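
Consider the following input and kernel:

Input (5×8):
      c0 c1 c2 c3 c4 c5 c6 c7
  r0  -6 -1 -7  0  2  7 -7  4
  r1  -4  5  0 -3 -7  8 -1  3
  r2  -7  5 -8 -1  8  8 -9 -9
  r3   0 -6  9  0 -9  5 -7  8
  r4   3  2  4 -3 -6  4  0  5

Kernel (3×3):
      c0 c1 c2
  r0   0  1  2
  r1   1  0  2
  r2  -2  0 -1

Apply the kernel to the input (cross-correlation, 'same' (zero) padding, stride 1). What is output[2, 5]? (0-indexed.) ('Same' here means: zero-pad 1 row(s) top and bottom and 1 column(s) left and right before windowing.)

21

The receptive field on the zero-padded input at this output position is [-7 8 -1 / 8 8 -9 / -9 5 -7]. Elementwise product with the kernel and sum: 8·1 + -1·2 + 8·1 + -9·2 + -9·-2 + -7·-1.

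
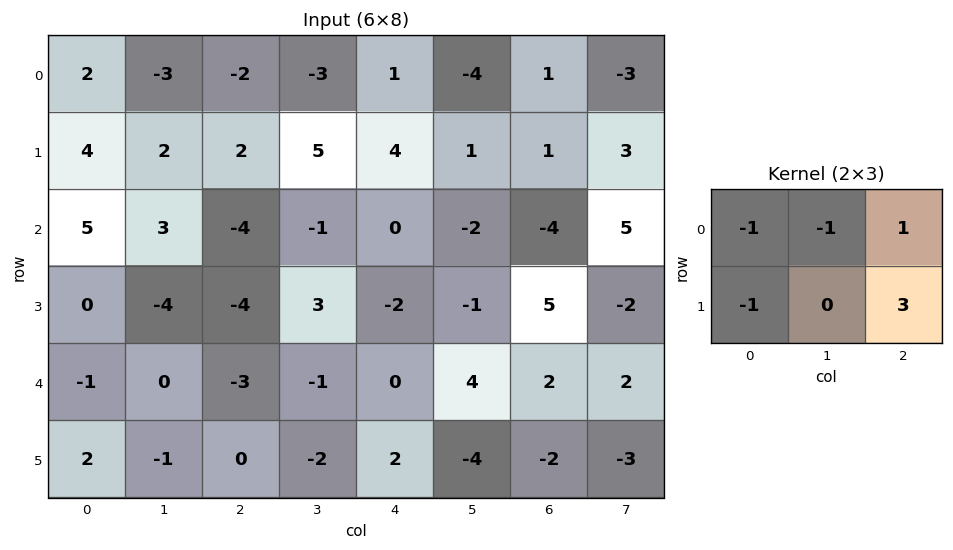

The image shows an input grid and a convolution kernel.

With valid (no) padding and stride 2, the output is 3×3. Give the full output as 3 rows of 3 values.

1 16 3
-24 3 15
-4 10 -10

Output[0,0]: The receptive field on the input at this output position is [2 -3 -2 / 4 2 2]. Elementwise product with the kernel and sum: 2·-1 + -3·-1 + -2·1 + 4·-1 + 2·3.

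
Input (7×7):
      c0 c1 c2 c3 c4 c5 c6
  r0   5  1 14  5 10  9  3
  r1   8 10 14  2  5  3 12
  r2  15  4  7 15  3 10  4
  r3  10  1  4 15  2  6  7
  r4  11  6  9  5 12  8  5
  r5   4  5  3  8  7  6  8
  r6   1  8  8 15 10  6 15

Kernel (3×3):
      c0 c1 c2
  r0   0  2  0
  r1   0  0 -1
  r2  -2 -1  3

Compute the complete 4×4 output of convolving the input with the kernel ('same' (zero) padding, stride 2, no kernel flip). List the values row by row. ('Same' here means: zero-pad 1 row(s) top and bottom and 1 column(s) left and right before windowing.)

Output[0,0]: The receptive field on the zero-padded input at this output position is [0 0 0 / 0 5 1 / 0 8 10]. Elementwise product with the kernel and sum: 0·2 + 1·-1 + 0·-2 + 8·-1 + 10·3.
Output[0,1]: The receptive field on the zero-padded input at this output position is [0 0 0 / 1 14 5 / 10 14 2]. Elementwise product with the kernel and sum: 0·2 + 5·-1 + 10·-2 + 14·-1 + 2·3.

21 -33 -9 -18
5 52 -14 5
25 14 -9 -6
0 -9 8 16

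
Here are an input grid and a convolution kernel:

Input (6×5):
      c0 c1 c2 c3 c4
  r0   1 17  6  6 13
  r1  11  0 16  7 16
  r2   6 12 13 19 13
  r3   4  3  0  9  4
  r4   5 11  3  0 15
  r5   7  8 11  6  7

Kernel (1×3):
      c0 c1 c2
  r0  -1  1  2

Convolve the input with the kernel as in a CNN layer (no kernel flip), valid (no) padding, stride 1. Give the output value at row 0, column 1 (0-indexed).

1

The receptive field on the input at this output position is [17 6 6]. Elementwise product with the kernel and sum: 17·-1 + 6·1 + 6·2.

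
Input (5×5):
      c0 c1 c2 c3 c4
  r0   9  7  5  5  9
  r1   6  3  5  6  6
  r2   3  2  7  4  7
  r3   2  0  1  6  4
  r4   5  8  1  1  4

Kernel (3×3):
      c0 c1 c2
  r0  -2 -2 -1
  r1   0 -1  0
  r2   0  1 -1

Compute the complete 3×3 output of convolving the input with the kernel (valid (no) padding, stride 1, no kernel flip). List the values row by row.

-45 -31 -38
-26 -34 -30
-10 -23 -38

Output[0,0]: The receptive field on the input at this output position is [9 7 5 / 6 3 5 / 3 2 7]. Elementwise product with the kernel and sum: 9·-2 + 7·-2 + 5·-1 + 3·-1 + 2·1 + 7·-1.
Output[0,1]: The receptive field on the input at this output position is [7 5 5 / 3 5 6 / 2 7 4]. Elementwise product with the kernel and sum: 7·-2 + 5·-2 + 5·-1 + 5·-1 + 7·1 + 4·-1.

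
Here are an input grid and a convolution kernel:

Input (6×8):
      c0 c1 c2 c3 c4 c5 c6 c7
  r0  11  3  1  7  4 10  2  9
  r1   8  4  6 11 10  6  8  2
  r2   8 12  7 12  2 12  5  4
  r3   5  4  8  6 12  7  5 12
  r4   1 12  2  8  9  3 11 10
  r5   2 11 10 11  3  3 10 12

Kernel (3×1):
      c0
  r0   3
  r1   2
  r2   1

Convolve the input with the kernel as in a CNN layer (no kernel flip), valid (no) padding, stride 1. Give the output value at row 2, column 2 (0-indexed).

39

The receptive field on the input at this output position is [7 / 8 / 2]. Elementwise product with the kernel and sum: 7·3 + 8·2 + 2·1.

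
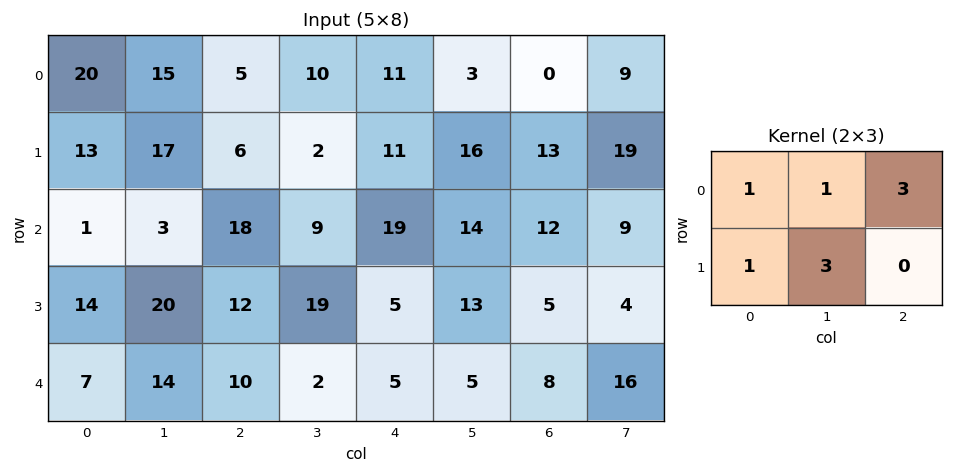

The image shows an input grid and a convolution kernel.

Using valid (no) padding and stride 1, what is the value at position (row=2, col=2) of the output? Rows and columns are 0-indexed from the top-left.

153

The receptive field on the input at this output position is [18 9 19 / 12 19 5]. Elementwise product with the kernel and sum: 18·1 + 9·1 + 19·3 + 12·1 + 19·3.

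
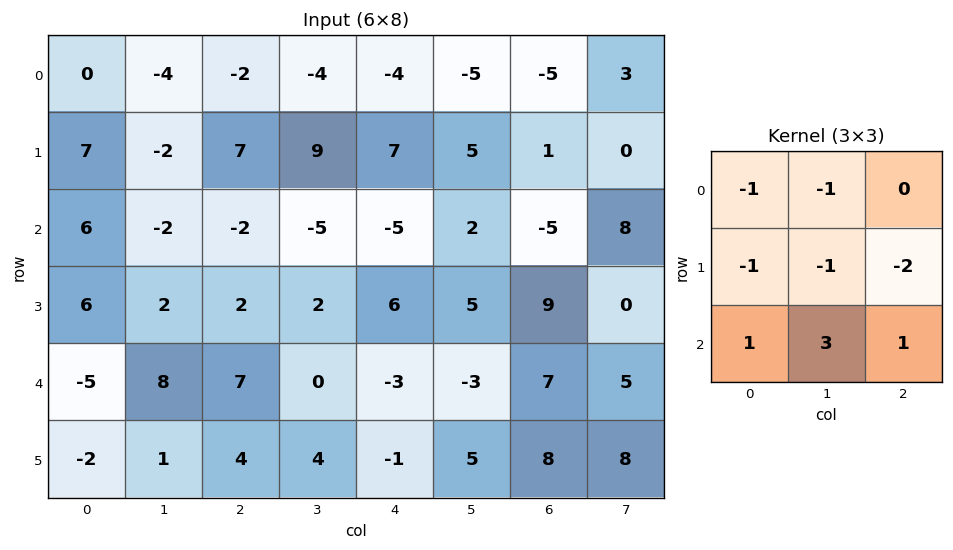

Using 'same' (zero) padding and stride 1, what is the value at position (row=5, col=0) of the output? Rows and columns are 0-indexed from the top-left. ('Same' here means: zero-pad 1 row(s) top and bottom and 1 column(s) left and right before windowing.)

5

The receptive field on the zero-padded input at this output position is [0 -5 8 / 0 -2 1 / 0 0 0]. Elementwise product with the kernel and sum: 0·-1 + -5·-1 + 0·-1 + -2·-1 + 1·-2 + 0·1 + 0·3 + 0·1.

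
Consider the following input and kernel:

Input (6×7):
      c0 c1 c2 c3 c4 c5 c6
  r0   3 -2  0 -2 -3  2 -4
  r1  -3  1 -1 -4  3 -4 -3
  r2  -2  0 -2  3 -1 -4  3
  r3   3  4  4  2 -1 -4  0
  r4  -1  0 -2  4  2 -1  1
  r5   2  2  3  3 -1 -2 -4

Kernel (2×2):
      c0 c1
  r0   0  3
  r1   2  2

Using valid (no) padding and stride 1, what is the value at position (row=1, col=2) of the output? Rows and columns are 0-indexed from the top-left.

-10

The receptive field on the input at this output position is [-1 -4 / -2 3]. Elementwise product with the kernel and sum: -4·3 + -2·2 + 3·2.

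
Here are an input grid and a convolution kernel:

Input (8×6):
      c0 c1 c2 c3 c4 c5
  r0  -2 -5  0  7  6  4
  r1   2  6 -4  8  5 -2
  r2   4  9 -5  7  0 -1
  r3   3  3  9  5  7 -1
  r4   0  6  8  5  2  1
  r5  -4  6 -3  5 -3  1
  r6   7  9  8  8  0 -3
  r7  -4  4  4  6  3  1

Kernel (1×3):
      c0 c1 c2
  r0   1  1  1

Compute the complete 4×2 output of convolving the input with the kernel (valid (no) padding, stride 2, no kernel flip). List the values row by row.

-7 13
8 2
14 15
24 16

Output[0,0]: The receptive field on the input at this output position is [-2 -5 0]. Elementwise product with the kernel and sum: -2·1 + -5·1 + 0·1.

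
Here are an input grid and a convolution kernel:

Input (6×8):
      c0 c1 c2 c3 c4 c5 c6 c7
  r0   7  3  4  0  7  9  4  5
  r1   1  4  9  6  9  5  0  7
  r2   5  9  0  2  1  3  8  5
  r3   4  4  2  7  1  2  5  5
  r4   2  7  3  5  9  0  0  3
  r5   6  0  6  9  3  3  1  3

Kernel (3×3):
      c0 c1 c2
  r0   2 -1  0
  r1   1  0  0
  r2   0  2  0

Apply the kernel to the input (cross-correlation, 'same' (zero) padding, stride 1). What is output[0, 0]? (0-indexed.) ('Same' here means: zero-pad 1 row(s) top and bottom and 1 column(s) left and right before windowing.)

The receptive field on the zero-padded input at this output position is [0 0 0 / 0 7 3 / 0 1 4]. Elementwise product with the kernel and sum: 0·2 + 0·-1 + 0·1 + 1·2.

2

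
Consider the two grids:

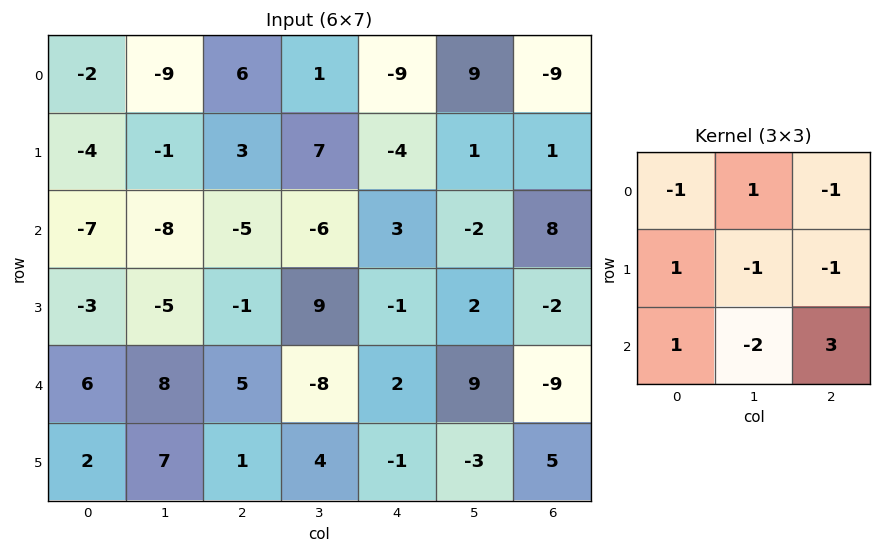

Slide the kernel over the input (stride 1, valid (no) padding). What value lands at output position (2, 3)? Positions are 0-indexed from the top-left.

34

The receptive field on the input at this output position is [-6 3 -2 / 9 -1 2 / -8 2 9]. Elementwise product with the kernel and sum: -6·-1 + 3·1 + -2·-1 + 9·1 + -1·-1 + 2·-1 + -8·1 + 2·-2 + 9·3.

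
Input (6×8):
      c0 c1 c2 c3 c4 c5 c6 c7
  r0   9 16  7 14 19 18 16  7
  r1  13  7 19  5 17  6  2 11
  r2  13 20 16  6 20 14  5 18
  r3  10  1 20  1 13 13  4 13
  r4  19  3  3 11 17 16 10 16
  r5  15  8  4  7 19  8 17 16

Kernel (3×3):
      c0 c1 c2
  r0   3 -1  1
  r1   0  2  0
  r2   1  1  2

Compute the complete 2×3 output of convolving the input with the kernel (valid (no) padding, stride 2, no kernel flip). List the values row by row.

Output[0,0]: The receptive field on the input at this output position is [9 16 7 / 13 7 19 / 13 20 16]. Elementwise product with the kernel and sum: 9·3 + 16·-1 + 7·1 + 7·2 + 13·1 + 20·1 + 16·2.
Output[0,1]: The receptive field on the input at this output position is [7 14 19 / 19 5 17 / 16 6 20]. Elementwise product with the kernel and sum: 7·3 + 14·-1 + 19·1 + 5·2 + 16·1 + 6·1 + 20·2.

97 98 111
65 112 130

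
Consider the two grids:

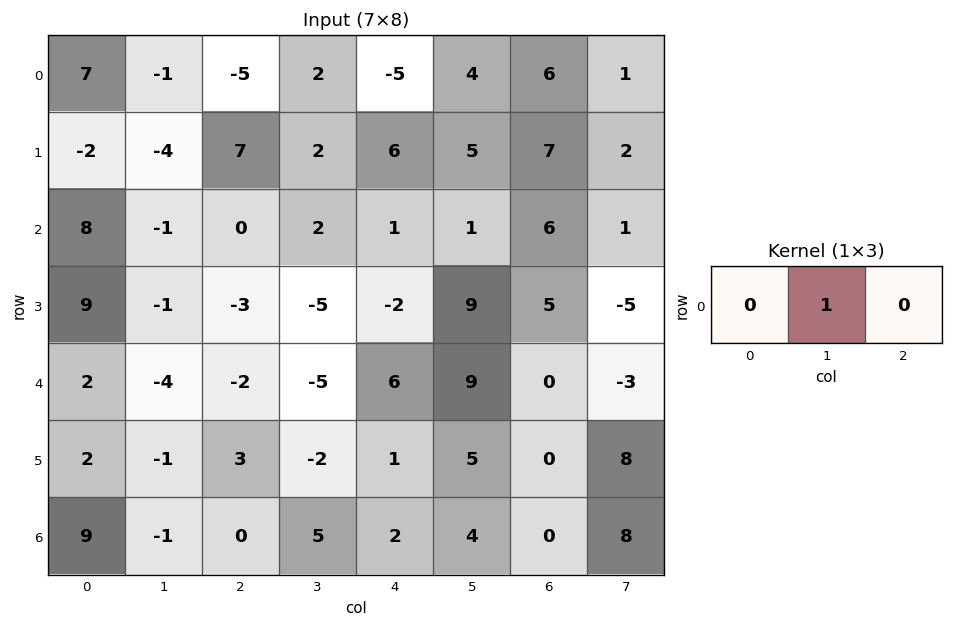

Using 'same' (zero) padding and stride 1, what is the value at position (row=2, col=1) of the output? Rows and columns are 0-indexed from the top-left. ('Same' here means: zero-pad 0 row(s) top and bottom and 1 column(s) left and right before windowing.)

-1

The receptive field on the zero-padded input at this output position is [8 -1 0]. Elementwise product with the kernel and sum: -1·1.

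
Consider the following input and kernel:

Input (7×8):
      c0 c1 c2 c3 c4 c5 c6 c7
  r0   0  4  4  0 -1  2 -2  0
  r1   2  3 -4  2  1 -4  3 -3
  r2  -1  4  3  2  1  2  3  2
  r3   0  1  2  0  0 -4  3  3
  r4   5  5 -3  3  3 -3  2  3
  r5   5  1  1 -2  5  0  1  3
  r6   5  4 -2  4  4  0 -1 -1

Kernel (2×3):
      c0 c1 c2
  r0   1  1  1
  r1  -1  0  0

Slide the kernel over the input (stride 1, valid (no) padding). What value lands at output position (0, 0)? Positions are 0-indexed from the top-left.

The receptive field on the input at this output position is [0 4 4 / 2 3 -4]. Elementwise product with the kernel and sum: 0·1 + 4·1 + 4·1 + 2·-1.

6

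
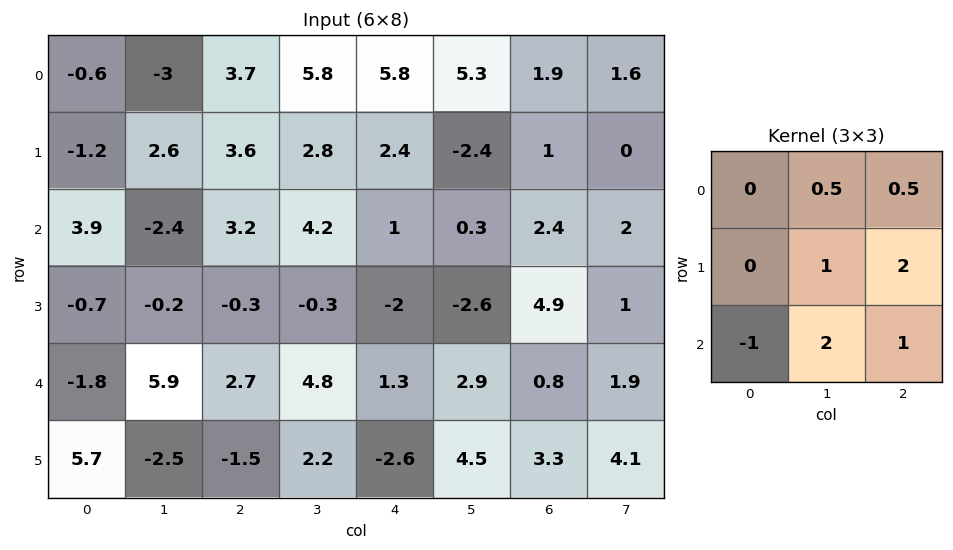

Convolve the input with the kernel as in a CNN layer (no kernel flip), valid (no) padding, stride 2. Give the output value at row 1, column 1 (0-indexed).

The receptive field on the input at this output position is [3.2 4.2 1 / -0.3 -0.3 -2 / 2.7 4.8 1.3]. Elementwise product with the kernel and sum: 4.2·0.5 + 1·0.5 + -0.3·1 + -2·2 + 2.7·-1 + 4.8·2 + 1.3·1.

6.5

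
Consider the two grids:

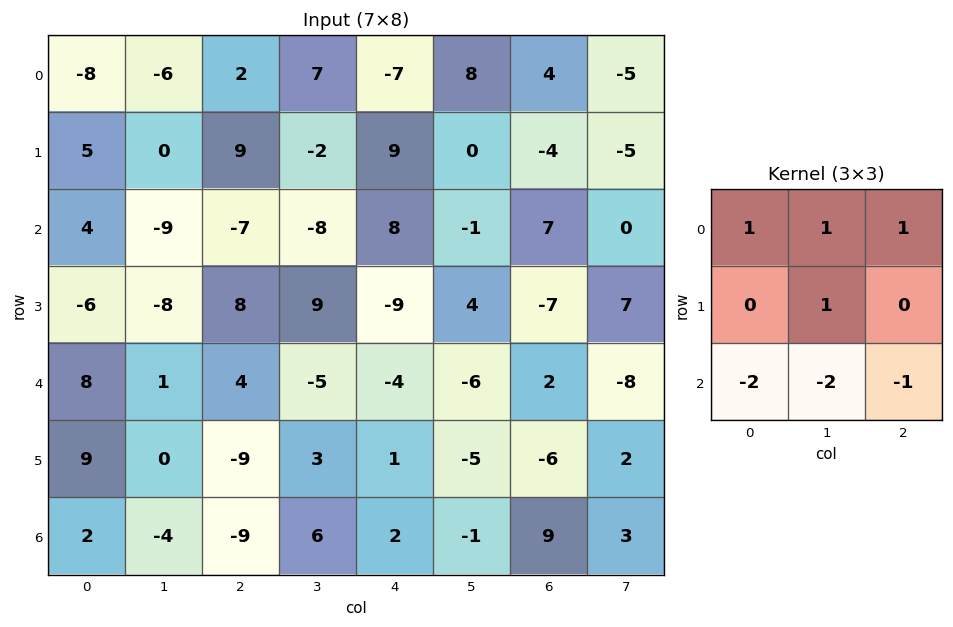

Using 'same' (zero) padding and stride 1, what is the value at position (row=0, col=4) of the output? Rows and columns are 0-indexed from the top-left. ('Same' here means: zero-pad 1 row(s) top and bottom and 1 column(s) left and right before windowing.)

-21

The receptive field on the zero-padded input at this output position is [0 0 0 / 7 -7 8 / -2 9 0]. Elementwise product with the kernel and sum: 0·1 + 0·1 + 0·1 + -7·1 + -2·-2 + 9·-2 + 0·-1.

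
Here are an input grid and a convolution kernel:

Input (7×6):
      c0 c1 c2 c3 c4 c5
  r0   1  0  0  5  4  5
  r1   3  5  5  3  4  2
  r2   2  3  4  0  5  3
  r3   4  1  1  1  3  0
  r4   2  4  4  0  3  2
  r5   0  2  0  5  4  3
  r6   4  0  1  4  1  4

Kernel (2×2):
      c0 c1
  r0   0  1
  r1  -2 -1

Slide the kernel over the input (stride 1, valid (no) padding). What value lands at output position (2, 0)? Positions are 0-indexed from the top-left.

-6

The receptive field on the input at this output position is [2 3 / 4 1]. Elementwise product with the kernel and sum: 3·1 + 4·-2 + 1·-1.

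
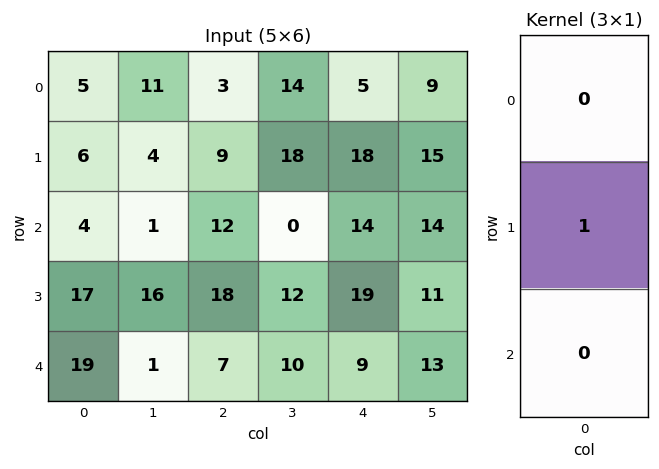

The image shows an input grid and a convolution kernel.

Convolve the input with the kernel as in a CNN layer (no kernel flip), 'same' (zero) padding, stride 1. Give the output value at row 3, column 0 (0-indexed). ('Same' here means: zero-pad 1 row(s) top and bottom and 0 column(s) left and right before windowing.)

The receptive field on the zero-padded input at this output position is [4 / 17 / 19]. Elementwise product with the kernel and sum: 17·1.

17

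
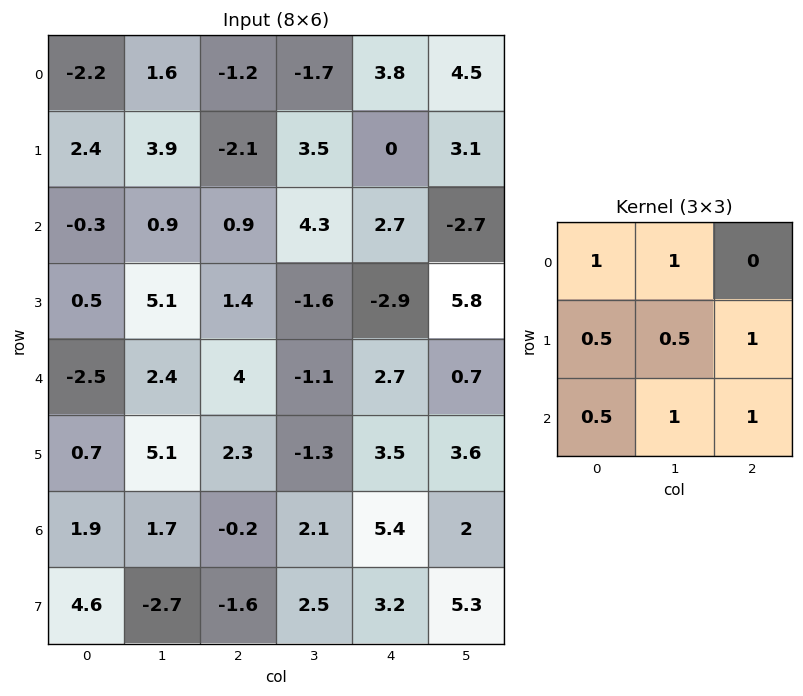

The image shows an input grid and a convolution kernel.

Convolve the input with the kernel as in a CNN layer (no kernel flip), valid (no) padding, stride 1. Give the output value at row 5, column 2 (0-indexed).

12.25

The receptive field on the input at this output position is [2.3 -1.3 3.5 / -0.2 2.1 5.4 / -1.6 2.5 3.2]. Elementwise product with the kernel and sum: 2.3·1 + -1.3·1 + -0.2·0.5 + 2.1·0.5 + 5.4·1 + -1.6·0.5 + 2.5·1 + 3.2·1.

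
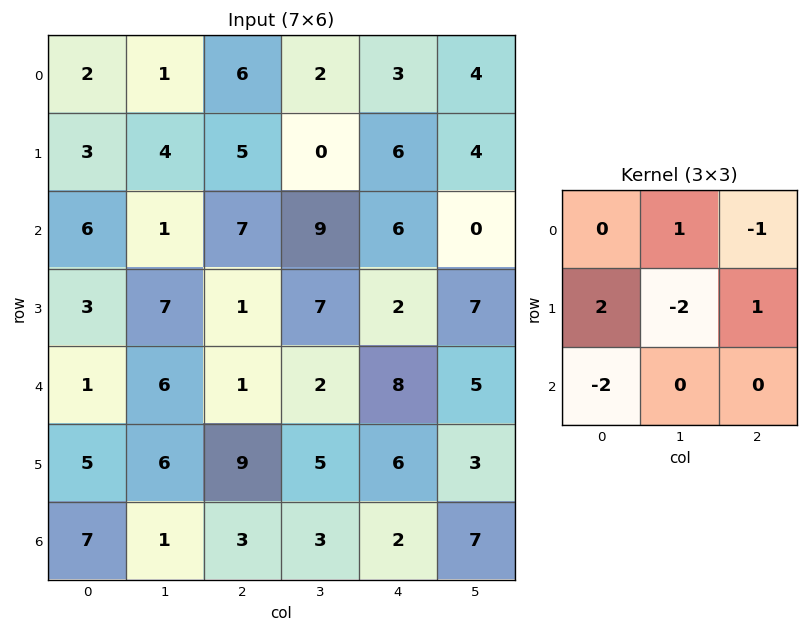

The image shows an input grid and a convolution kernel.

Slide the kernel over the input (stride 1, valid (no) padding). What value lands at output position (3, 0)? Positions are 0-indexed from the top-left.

-13

The receptive field on the input at this output position is [3 7 1 / 1 6 1 / 5 6 9]. Elementwise product with the kernel and sum: 7·1 + 1·-1 + 1·2 + 6·-2 + 1·1 + 5·-2.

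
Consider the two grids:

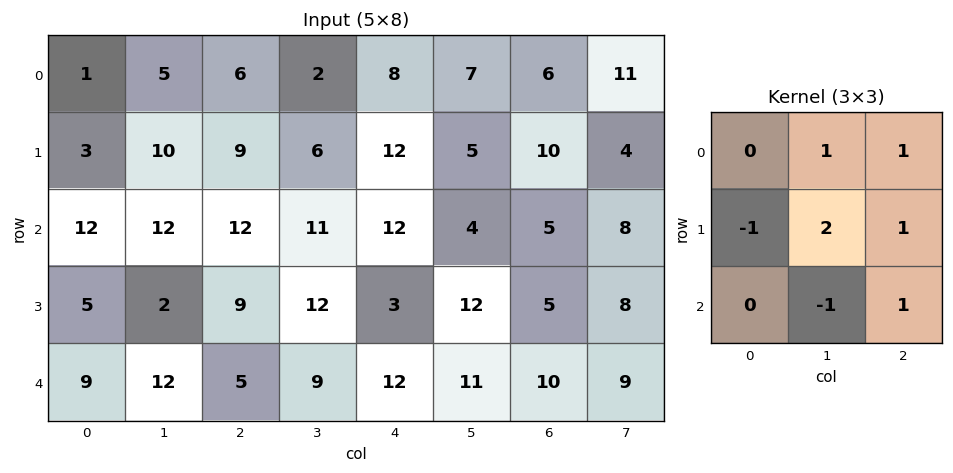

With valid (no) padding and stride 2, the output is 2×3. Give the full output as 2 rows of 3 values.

Output[0,0]: The receptive field on the input at this output position is [1 5 6 / 3 10 9 / 12 12 12]. Elementwise product with the kernel and sum: 5·1 + 6·1 + 3·-1 + 10·2 + 9·1 + 12·-1 + 12·1.
Output[0,1]: The receptive field on the input at this output position is [6 2 8 / 9 6 12 / 12 11 12]. Elementwise product with the kernel and sum: 2·1 + 8·1 + 9·-1 + 6·2 + 12·1 + 11·-1 + 12·1.

37 26 22
25 44 34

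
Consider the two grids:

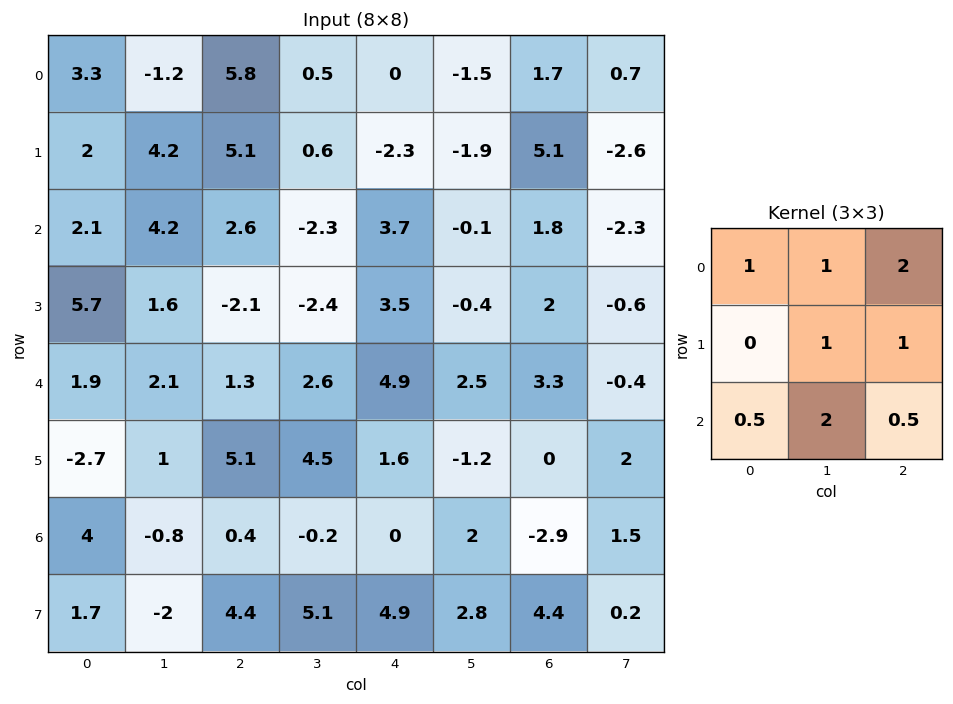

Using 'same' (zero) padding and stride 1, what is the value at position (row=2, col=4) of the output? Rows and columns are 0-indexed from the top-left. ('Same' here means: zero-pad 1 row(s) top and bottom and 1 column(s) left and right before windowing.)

The receptive field on the zero-padded input at this output position is [0.6 -2.3 -1.9 / -2.3 3.7 -0.1 / -2.4 3.5 -0.4]. Elementwise product with the kernel and sum: 0.6·1 + -2.3·1 + -1.9·2 + 3.7·1 + -0.1·1 + -2.4·0.5 + 3.5·2 + -0.4·0.5.

3.7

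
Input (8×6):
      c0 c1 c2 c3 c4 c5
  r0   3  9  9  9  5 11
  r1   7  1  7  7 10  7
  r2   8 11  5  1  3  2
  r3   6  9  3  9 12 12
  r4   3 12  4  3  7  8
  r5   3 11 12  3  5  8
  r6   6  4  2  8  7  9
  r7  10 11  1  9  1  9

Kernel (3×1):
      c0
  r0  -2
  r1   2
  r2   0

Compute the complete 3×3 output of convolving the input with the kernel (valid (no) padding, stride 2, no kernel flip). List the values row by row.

Output[0,0]: The receptive field on the input at this output position is [3 / 7 / 8]. Elementwise product with the kernel and sum: 3·-2 + 7·2.

8 -4 10
-4 -4 18
0 16 -4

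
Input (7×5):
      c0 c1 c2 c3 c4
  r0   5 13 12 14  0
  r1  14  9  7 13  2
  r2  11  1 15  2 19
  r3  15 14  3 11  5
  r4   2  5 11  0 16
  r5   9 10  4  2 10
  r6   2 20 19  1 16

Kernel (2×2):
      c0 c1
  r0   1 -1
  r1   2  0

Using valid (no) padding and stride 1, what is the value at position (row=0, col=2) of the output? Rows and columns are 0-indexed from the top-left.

12

The receptive field on the input at this output position is [12 14 / 7 13]. Elementwise product with the kernel and sum: 12·1 + 14·-1 + 7·2.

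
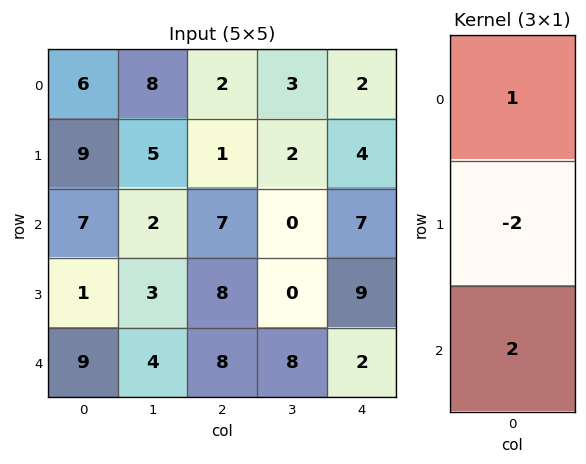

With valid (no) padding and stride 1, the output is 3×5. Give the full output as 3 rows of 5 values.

2 2 14 -1 8
-3 7 3 2 8
23 4 7 16 -7

Output[0,0]: The receptive field on the input at this output position is [6 / 9 / 7]. Elementwise product with the kernel and sum: 6·1 + 9·-2 + 7·2.
Output[0,1]: The receptive field on the input at this output position is [8 / 5 / 2]. Elementwise product with the kernel and sum: 8·1 + 5·-2 + 2·2.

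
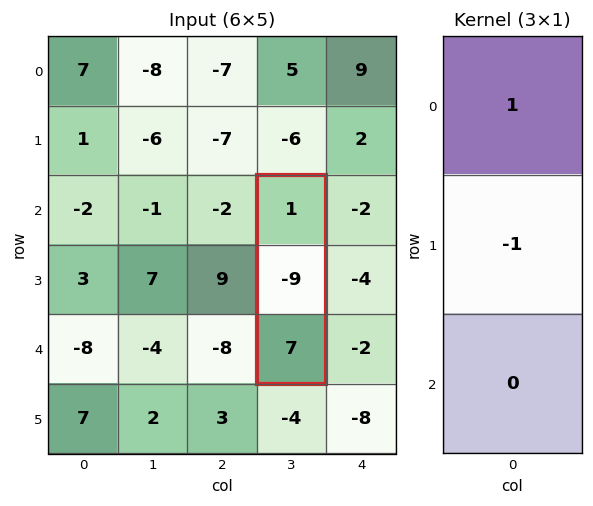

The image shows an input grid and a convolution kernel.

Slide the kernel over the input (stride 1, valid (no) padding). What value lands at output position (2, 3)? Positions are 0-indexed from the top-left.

The receptive field on the input at this output position is [1 / -9 / 7]. Elementwise product with the kernel and sum: 1·1 + -9·-1.

10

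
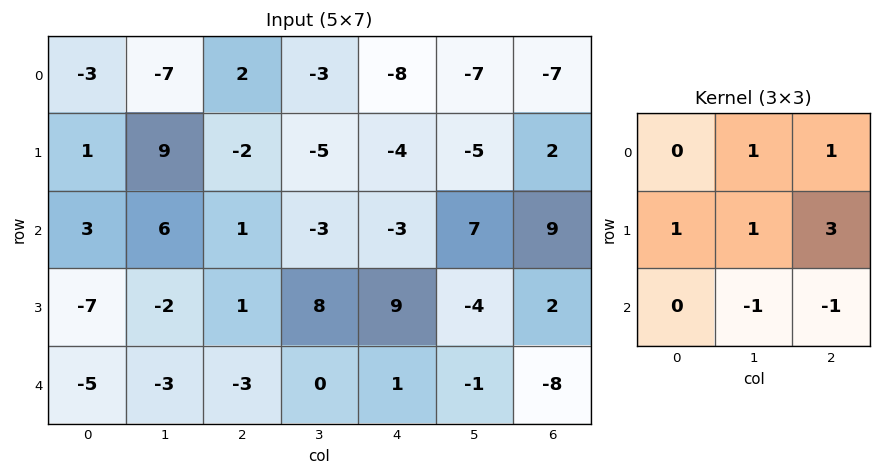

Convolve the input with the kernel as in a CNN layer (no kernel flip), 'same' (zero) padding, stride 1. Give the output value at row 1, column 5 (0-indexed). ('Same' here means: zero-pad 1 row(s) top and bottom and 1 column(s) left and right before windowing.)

The receptive field on the zero-padded input at this output position is [-8 -7 -7 / -4 -5 2 / -3 7 9]. Elementwise product with the kernel and sum: -7·1 + -7·1 + -4·1 + -5·1 + 2·3 + 7·-1 + 9·-1.

-33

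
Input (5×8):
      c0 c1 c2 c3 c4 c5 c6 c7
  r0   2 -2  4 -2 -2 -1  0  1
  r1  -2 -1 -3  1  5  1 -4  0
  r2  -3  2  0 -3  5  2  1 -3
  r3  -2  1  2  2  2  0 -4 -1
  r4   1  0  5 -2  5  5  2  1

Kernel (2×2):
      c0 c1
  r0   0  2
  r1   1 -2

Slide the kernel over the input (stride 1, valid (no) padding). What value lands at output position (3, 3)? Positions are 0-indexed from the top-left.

The receptive field on the input at this output position is [2 2 / -2 5]. Elementwise product with the kernel and sum: 2·2 + -2·1 + 5·-2.

-8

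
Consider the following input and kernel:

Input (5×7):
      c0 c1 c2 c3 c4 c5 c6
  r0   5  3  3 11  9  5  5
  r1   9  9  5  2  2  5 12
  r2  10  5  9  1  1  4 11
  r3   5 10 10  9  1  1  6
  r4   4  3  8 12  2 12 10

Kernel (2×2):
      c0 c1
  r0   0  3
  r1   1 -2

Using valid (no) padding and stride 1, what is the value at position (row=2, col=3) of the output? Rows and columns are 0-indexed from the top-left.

The receptive field on the input at this output position is [1 1 / 9 1]. Elementwise product with the kernel and sum: 1·3 + 9·1 + 1·-2.

10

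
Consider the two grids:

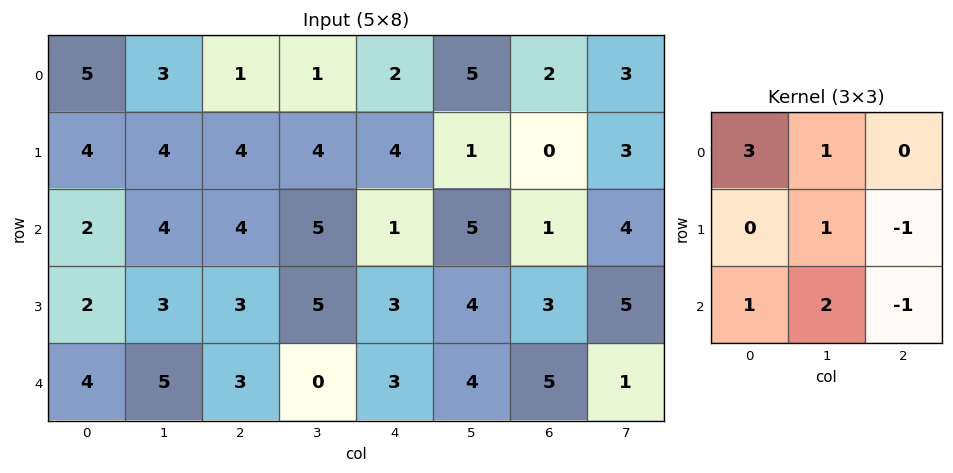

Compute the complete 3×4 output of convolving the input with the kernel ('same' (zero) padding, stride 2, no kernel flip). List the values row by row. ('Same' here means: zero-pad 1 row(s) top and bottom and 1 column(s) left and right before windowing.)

6 8 8 -3
3 19 19 5
1 15 17 19

Output[0,0]: The receptive field on the zero-padded input at this output position is [0 0 0 / 0 5 3 / 0 4 4]. Elementwise product with the kernel and sum: 0·3 + 0·1 + 5·1 + 3·-1 + 0·1 + 4·2 + 4·-1.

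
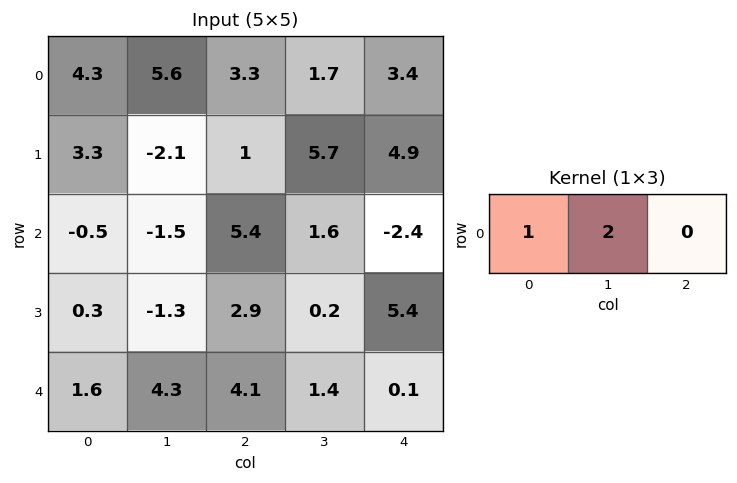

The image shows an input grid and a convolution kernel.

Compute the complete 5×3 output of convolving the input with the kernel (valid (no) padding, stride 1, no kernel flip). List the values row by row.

15.5 12.2 6.7
-0.9 -0.1 12.4
-3.5 9.3 8.6
-2.3 4.5 3.3
10.2 12.5 6.9

Output[0,0]: The receptive field on the input at this output position is [4.3 5.6 3.3]. Elementwise product with the kernel and sum: 4.3·1 + 5.6·2.
Output[0,1]: The receptive field on the input at this output position is [5.6 3.3 1.7]. Elementwise product with the kernel and sum: 5.6·1 + 3.3·2.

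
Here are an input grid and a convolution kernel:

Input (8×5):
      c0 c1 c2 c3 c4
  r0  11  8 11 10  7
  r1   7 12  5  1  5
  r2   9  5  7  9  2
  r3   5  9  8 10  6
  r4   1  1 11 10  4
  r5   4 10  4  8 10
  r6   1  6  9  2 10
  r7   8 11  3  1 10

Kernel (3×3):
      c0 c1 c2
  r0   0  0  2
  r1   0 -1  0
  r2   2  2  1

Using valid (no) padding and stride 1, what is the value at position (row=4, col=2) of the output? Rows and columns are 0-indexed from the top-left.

The receptive field on the input at this output position is [11 10 4 / 4 8 10 / 9 2 10]. Elementwise product with the kernel and sum: 4·2 + 8·-1 + 9·2 + 2·2 + 10·1.

32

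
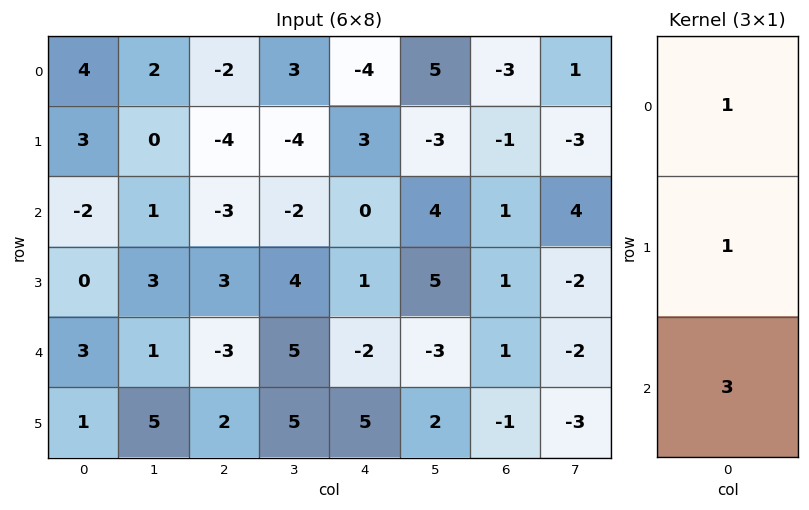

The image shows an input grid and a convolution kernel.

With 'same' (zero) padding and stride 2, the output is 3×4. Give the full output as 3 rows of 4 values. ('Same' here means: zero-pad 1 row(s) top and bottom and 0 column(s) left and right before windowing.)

13 -14 5 -6
1 2 6 3
6 6 14 -1

Output[0,0]: The receptive field on the zero-padded input at this output position is [0 / 4 / 3]. Elementwise product with the kernel and sum: 0·1 + 4·1 + 3·3.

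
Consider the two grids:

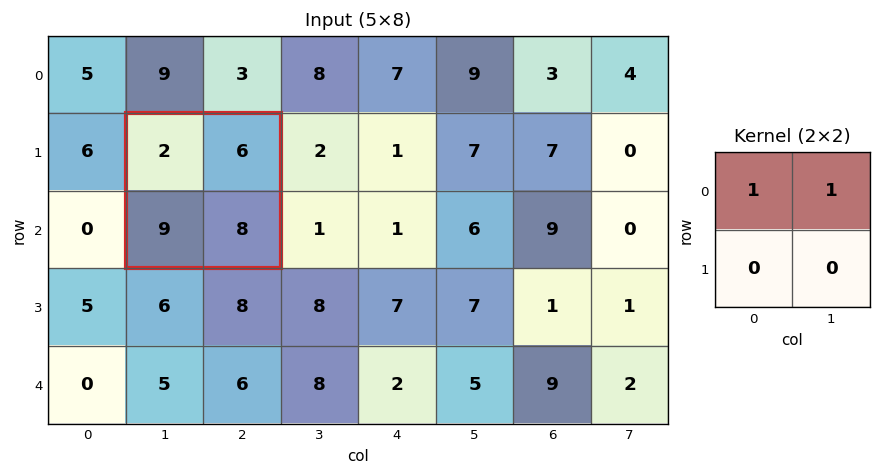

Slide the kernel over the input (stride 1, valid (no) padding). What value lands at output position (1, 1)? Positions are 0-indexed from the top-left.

The receptive field on the input at this output position is [2 6 / 9 8]. Elementwise product with the kernel and sum: 2·1 + 6·1.

8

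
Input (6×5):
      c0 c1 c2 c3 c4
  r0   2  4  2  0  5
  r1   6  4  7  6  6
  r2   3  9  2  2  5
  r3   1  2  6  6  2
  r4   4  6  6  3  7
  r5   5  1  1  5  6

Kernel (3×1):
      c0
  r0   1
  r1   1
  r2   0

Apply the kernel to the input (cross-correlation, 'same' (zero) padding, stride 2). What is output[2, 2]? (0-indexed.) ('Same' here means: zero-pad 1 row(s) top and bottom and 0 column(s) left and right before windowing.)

9

The receptive field on the zero-padded input at this output position is [2 / 7 / 6]. Elementwise product with the kernel and sum: 2·1 + 7·1.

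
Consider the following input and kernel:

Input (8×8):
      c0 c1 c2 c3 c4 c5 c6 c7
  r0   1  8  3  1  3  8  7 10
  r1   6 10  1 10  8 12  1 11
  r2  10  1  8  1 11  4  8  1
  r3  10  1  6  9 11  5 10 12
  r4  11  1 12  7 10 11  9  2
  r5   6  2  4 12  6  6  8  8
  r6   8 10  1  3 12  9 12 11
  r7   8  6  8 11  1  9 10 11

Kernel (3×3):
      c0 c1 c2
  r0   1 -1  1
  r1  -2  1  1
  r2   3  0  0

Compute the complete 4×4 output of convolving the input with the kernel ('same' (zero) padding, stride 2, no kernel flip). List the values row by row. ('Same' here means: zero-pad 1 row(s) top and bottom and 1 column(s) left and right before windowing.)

Output[0,0]: The receptive field on the zero-padded input at this output position is [0 0 0 / 0 1 8 / 0 6 10]. Elementwise product with the kernel and sum: 0·1 + 0·-1 + 0·1 + 0·-2 + 1·1 + 8·1 + 0·3.
Output[0,1]: The receptive field on the zero-padded input at this output position is [0 0 0 / 8 3 1 / 10 1 10]. Elementwise product with the kernel and sum: 0·1 + 0·-1 + 0·1 + 8·-2 + 3·1 + 1·1 + 10·3.

9 18 39 37
15 29 54 38
3 27 46 14
14 12 60 38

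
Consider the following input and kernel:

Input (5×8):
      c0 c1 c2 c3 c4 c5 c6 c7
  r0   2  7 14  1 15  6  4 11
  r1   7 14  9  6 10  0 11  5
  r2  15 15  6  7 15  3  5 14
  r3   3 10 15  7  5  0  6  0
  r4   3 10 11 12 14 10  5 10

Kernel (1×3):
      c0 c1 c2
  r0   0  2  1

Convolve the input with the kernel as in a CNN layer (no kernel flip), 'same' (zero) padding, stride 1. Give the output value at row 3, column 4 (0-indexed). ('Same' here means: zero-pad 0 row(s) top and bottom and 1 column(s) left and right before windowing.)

10

The receptive field on the zero-padded input at this output position is [7 5 0]. Elementwise product with the kernel and sum: 5·2 + 0·1.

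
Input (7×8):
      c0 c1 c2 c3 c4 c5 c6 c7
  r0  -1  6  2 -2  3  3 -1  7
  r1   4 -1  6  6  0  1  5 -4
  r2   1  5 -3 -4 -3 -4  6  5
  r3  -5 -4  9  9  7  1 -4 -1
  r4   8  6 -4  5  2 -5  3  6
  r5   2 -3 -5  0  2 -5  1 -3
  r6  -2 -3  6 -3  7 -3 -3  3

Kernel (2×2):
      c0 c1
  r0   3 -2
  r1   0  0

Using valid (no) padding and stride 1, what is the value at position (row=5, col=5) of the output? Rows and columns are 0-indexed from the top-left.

-17

The receptive field on the input at this output position is [-5 1 / -3 -3]. Elementwise product with the kernel and sum: -5·3 + 1·-2.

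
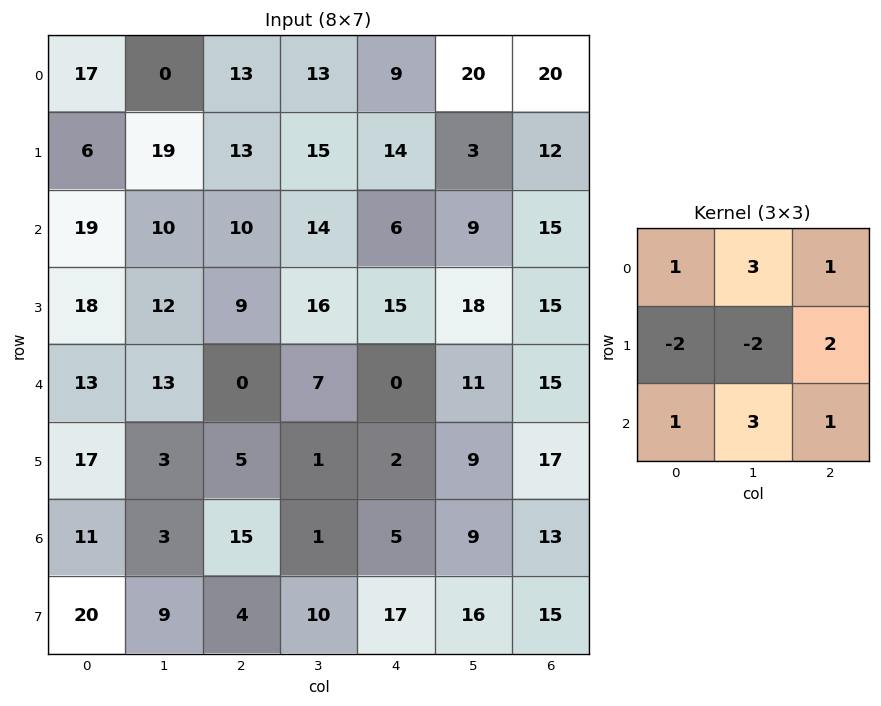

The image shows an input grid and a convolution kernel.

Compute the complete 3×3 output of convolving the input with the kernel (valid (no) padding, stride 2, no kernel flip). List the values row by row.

65 91 127
69 59 60
57 36 105

Output[0,0]: The receptive field on the input at this output position is [17 0 13 / 6 19 13 / 19 10 10]. Elementwise product with the kernel and sum: 17·1 + 0·3 + 13·1 + 6·-2 + 19·-2 + 13·2 + 19·1 + 10·3 + 10·1.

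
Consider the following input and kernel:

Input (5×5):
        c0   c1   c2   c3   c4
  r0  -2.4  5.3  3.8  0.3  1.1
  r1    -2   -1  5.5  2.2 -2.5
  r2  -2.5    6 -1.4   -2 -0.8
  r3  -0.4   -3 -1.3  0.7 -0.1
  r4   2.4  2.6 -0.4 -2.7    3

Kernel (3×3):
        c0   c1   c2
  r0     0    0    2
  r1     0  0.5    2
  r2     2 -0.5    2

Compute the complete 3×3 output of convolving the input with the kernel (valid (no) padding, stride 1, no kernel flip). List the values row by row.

Output[0,0]: The receptive field on the input at this output position is [-2.4 5.3 3.8 / -2 -1 5.5 / -2.5 6 -1.4]. Elementwise product with the kernel and sum: 3.8·2 + -1·0.5 + 5.5·2 + -2.5·2 + 6·-0.5 + -1.4·2.
Output[0,1]: The receptive field on the input at this output position is [5.3 3.8 0.3 / -1 5.5 2.2 / 6 -1.4 -2]. Elementwise product with the kernel and sum: 0.3·2 + 5.5·0.5 + 2.2·2 + 6·2 + -1.4·-0.5 + -2·2.

7.3 16.45 -5.1
9.3 -4.25 -10.75
-4.2 -3.25 5.1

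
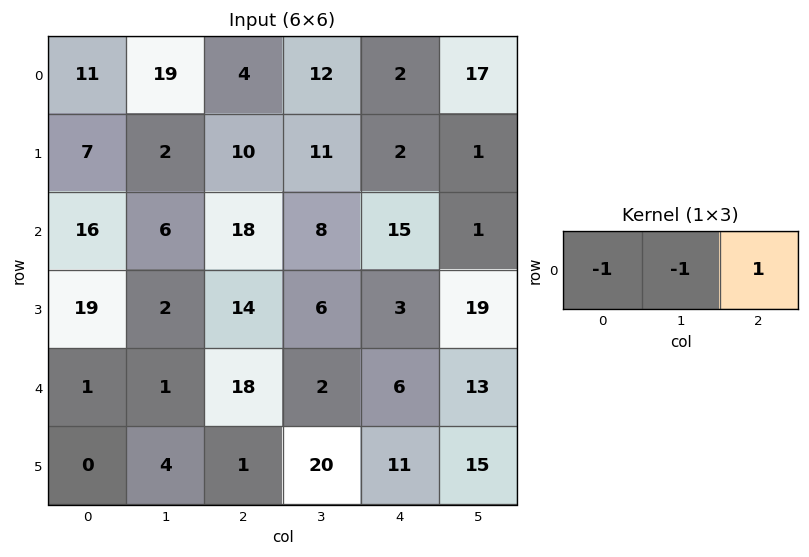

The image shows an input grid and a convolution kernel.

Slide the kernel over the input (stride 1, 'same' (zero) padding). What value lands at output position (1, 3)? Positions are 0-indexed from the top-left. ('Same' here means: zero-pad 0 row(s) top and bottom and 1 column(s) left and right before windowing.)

The receptive field on the zero-padded input at this output position is [10 11 2]. Elementwise product with the kernel and sum: 10·-1 + 11·-1 + 2·1.

-19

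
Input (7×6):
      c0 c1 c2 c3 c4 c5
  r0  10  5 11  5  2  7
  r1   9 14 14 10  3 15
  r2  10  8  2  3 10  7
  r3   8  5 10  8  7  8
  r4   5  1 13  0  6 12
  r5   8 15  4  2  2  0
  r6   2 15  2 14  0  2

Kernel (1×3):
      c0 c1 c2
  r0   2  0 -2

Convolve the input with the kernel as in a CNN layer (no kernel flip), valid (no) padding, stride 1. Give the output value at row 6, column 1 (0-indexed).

2

The receptive field on the input at this output position is [15 2 14]. Elementwise product with the kernel and sum: 15·2 + 14·-2.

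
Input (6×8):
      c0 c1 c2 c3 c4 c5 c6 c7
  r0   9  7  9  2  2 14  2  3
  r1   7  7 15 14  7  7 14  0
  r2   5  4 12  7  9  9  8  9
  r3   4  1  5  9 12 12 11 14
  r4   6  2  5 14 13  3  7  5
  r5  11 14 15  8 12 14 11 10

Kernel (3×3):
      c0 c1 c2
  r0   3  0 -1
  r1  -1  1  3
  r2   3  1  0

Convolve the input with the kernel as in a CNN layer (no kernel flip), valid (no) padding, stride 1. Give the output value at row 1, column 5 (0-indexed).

The receptive field on the input at this output position is [7 14 0 / 9 8 9 / 12 11 14]. Elementwise product with the kernel and sum: 7·3 + 0·-1 + 9·-1 + 8·1 + 9·3 + 12·3 + 11·1.

94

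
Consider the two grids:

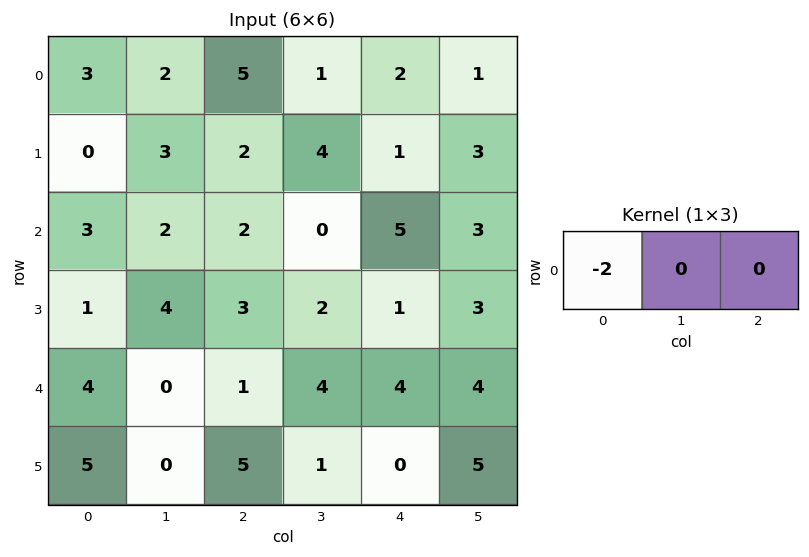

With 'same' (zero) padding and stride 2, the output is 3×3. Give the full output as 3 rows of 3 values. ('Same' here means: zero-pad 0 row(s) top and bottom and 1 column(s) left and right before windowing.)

Output[0,0]: The receptive field on the zero-padded input at this output position is [0 3 2]. Elementwise product with the kernel and sum: 0·-2.

0 -4 -2
0 -4 0
0 0 -8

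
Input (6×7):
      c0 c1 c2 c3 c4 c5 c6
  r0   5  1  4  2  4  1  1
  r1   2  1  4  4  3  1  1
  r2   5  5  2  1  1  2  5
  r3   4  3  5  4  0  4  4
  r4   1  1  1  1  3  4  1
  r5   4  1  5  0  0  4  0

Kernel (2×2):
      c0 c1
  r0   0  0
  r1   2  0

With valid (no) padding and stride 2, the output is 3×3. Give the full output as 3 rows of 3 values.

4 8 6
8 10 0
8 10 0

Output[0,0]: The receptive field on the input at this output position is [5 1 / 2 1]. Elementwise product with the kernel and sum: 2·2.
Output[0,1]: The receptive field on the input at this output position is [4 2 / 4 4]. Elementwise product with the kernel and sum: 4·2.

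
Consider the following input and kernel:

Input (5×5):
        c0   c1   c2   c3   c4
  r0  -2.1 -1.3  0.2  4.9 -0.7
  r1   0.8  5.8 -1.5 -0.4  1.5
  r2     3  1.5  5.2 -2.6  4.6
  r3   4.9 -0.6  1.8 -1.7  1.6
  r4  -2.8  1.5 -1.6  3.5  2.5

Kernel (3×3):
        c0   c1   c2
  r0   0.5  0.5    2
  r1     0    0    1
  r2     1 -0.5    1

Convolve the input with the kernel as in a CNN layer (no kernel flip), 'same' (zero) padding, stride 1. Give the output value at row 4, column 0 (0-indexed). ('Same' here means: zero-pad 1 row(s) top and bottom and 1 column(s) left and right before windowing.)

2.75

The receptive field on the zero-padded input at this output position is [0 4.9 -0.6 / 0 -2.8 1.5 / 0 0 0]. Elementwise product with the kernel and sum: 0·0.5 + 4.9·0.5 + -0.6·2 + 1.5·1 + 0·1 + 0·-0.5 + 0·1.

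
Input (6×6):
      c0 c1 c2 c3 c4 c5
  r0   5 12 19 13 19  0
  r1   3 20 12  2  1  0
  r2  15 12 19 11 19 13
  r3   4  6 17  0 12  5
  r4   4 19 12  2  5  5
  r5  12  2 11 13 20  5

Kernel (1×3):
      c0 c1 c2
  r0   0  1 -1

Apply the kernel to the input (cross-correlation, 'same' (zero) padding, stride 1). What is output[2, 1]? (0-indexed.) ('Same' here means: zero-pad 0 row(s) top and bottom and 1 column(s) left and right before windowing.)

The receptive field on the zero-padded input at this output position is [15 12 19]. Elementwise product with the kernel and sum: 12·1 + 19·-1.

-7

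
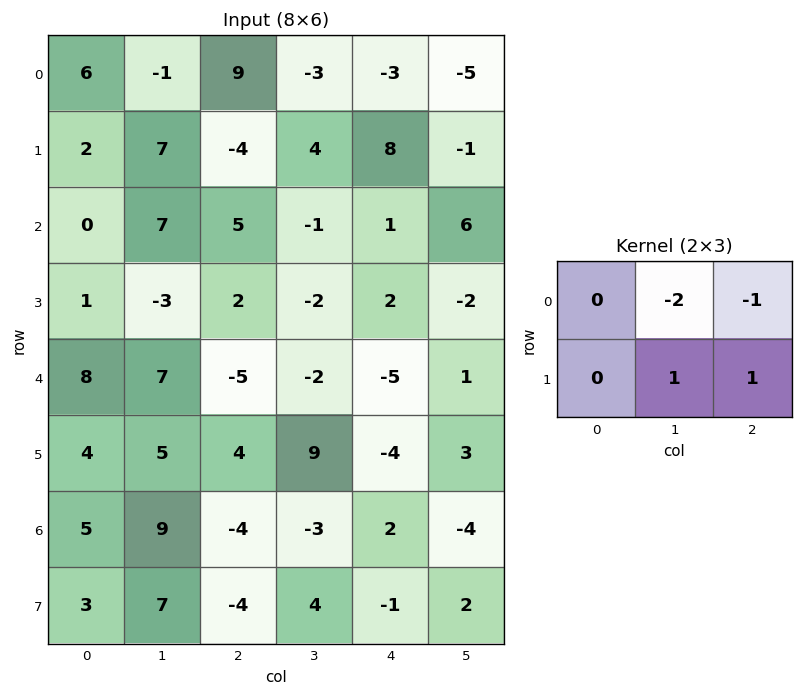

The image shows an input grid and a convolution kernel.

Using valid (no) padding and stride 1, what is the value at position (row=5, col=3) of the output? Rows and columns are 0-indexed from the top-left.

3

The receptive field on the input at this output position is [9 -4 3 / -3 2 -4]. Elementwise product with the kernel and sum: -4·-2 + 3·-1 + 2·1 + -4·1.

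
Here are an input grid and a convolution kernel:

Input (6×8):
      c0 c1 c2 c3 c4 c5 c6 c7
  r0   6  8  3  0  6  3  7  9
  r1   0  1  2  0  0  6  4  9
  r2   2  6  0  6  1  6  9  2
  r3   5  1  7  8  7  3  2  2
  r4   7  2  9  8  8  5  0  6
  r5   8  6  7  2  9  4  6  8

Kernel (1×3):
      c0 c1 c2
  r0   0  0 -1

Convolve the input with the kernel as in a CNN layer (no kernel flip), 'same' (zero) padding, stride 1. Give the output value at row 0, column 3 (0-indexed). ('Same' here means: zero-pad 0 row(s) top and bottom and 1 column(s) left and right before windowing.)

-6

The receptive field on the zero-padded input at this output position is [3 0 6]. Elementwise product with the kernel and sum: 6·-1.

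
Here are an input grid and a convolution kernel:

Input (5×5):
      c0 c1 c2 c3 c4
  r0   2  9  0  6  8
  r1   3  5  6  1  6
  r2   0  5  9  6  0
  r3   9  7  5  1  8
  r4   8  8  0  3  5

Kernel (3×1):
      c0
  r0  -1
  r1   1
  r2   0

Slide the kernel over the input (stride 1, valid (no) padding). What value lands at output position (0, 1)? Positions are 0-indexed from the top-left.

The receptive field on the input at this output position is [9 / 5 / 5]. Elementwise product with the kernel and sum: 9·-1 + 5·1.

-4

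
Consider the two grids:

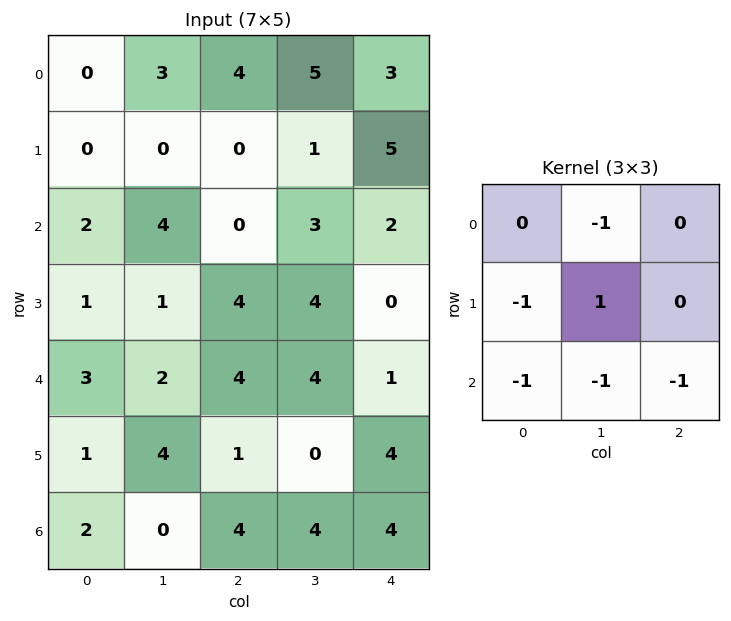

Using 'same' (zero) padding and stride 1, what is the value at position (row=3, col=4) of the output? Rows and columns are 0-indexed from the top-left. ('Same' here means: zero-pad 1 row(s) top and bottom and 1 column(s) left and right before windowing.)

-11

The receptive field on the zero-padded input at this output position is [3 2 0 / 4 0 0 / 4 1 0]. Elementwise product with the kernel and sum: 2·-1 + 4·-1 + 0·1 + 4·-1 + 1·-1 + 0·-1.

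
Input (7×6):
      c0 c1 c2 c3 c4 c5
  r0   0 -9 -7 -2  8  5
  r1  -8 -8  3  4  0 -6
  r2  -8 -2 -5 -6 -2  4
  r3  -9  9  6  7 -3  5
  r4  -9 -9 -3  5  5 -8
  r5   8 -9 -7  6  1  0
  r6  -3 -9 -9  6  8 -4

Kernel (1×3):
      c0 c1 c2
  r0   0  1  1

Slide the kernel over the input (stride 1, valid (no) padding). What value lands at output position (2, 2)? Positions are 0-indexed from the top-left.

The receptive field on the input at this output position is [-5 -6 -2]. Elementwise product with the kernel and sum: -6·1 + -2·1.

-8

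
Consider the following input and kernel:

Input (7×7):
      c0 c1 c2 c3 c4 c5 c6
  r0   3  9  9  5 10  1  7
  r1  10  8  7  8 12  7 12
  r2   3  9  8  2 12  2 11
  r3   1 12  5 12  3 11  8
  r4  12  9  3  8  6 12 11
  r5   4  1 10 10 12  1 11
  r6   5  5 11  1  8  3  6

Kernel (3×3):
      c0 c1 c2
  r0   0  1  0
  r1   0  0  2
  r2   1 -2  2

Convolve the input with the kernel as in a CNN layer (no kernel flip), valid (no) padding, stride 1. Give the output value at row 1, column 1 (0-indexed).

37

The receptive field on the input at this output position is [8 7 8 / 9 8 2 / 12 5 12]. Elementwise product with the kernel and sum: 7·1 + 2·2 + 12·1 + 5·-2 + 12·2.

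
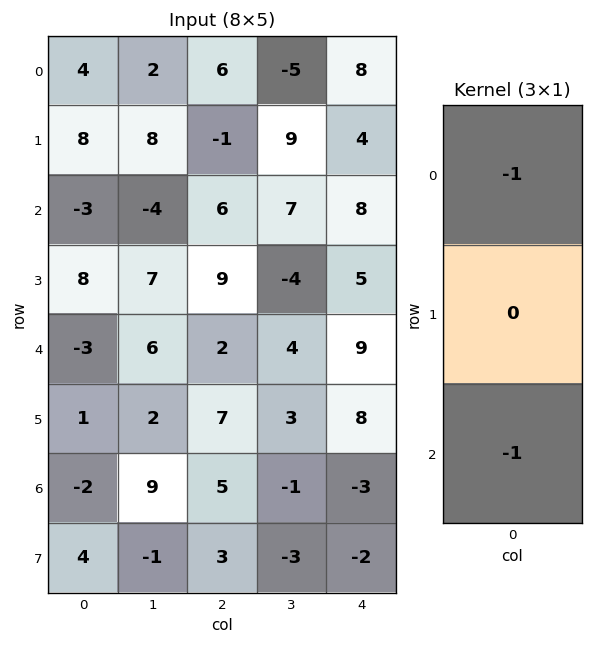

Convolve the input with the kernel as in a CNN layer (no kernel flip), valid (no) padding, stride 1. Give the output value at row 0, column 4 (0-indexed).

The receptive field on the input at this output position is [8 / 4 / 8]. Elementwise product with the kernel and sum: 8·-1 + 8·-1.

-16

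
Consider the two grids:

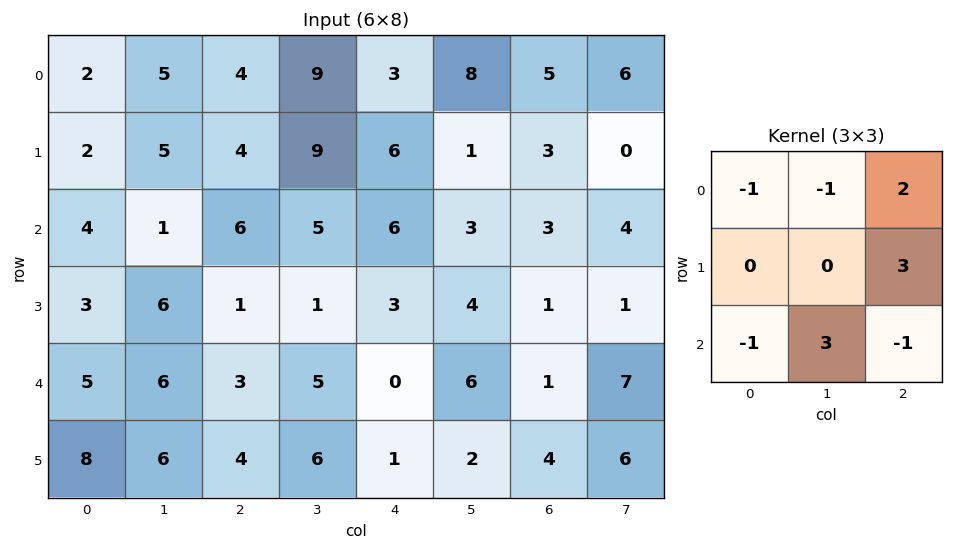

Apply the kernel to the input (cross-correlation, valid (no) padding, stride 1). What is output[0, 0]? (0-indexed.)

The receptive field on the input at this output position is [2 5 4 / 2 5 4 / 4 1 6]. Elementwise product with the kernel and sum: 2·-1 + 5·-1 + 4·2 + 4·3 + 4·-1 + 1·3 + 6·-1.

6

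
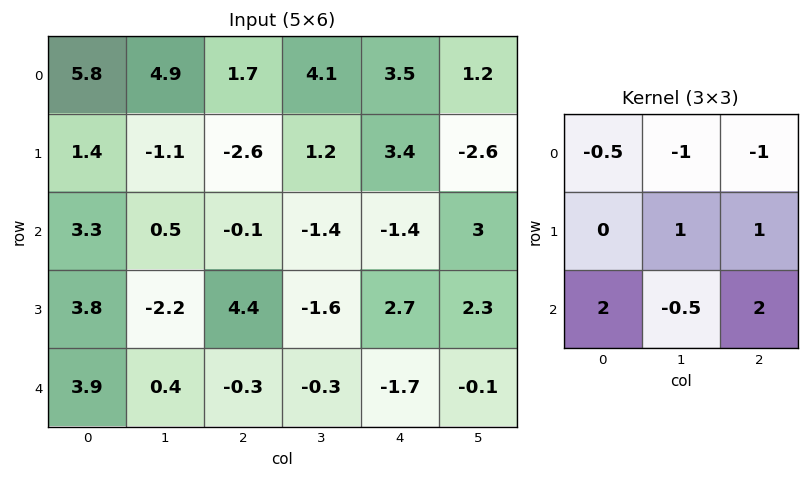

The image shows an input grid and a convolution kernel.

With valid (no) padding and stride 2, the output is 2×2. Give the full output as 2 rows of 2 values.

Output[0,0]: The receptive field on the input at this output position is [5.8 4.9 1.7 / 1.4 -1.1 -2.6 / 3.3 0.5 -0.1]. Elementwise product with the kernel and sum: 5.8·-0.5 + 4.9·-1 + 1.7·-1 + -1.1·1 + -2.6·1 + 3.3·2 + 0.5·-0.5 + -0.1·2.
Output[0,1]: The receptive field on the input at this output position is [1.7 4.1 3.5 / -2.6 1.2 3.4 / -0.1 -1.4 -1.4]. Elementwise product with the kernel and sum: 1.7·-0.5 + 4.1·-1 + 3.5·-1 + 1.2·1 + 3.4·1 + -0.1·2 + -1.4·-0.5 + -1.4·2.

-7.05 -6.15
7.15 0.1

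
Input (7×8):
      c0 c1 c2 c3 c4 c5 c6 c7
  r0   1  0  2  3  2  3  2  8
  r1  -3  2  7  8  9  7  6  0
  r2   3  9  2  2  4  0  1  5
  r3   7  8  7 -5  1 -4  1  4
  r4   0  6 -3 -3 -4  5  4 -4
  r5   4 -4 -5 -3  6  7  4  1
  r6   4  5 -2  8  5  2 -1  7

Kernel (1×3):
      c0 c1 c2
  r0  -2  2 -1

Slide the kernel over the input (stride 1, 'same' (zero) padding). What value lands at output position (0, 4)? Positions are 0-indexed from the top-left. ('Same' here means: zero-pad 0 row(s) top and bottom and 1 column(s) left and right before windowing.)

-5

The receptive field on the zero-padded input at this output position is [3 2 3]. Elementwise product with the kernel and sum: 3·-2 + 2·2 + 3·-1.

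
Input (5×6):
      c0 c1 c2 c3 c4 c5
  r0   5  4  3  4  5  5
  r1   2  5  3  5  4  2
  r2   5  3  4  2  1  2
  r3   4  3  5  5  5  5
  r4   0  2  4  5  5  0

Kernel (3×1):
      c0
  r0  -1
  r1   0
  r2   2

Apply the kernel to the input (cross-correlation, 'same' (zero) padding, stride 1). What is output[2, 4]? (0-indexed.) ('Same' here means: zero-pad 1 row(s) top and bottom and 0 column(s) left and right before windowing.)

The receptive field on the zero-padded input at this output position is [4 / 1 / 5]. Elementwise product with the kernel and sum: 4·-1 + 5·2.

6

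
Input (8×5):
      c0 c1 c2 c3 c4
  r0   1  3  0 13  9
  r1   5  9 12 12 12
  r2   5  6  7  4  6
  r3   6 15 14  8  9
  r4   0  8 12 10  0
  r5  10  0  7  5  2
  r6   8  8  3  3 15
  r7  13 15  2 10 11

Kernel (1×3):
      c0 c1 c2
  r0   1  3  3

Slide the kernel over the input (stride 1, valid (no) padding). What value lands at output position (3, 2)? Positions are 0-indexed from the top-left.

The receptive field on the input at this output position is [14 8 9]. Elementwise product with the kernel and sum: 14·1 + 8·3 + 9·3.

65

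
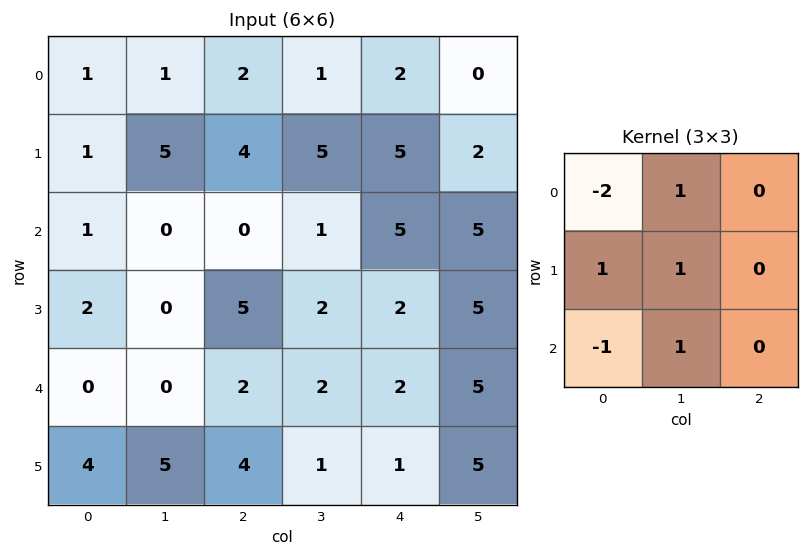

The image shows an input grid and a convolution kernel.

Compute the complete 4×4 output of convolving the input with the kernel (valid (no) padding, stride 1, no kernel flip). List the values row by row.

4 9 7 14
2 -1 -5 1
0 7 8 7
-3 6 -7 2

Output[0,0]: The receptive field on the input at this output position is [1 1 2 / 1 5 4 / 1 0 0]. Elementwise product with the kernel and sum: 1·-2 + 1·1 + 1·1 + 5·1 + 1·-1 + 0·1.
Output[0,1]: The receptive field on the input at this output position is [1 2 1 / 5 4 5 / 0 0 1]. Elementwise product with the kernel and sum: 1·-2 + 2·1 + 5·1 + 4·1 + 0·-1 + 0·1.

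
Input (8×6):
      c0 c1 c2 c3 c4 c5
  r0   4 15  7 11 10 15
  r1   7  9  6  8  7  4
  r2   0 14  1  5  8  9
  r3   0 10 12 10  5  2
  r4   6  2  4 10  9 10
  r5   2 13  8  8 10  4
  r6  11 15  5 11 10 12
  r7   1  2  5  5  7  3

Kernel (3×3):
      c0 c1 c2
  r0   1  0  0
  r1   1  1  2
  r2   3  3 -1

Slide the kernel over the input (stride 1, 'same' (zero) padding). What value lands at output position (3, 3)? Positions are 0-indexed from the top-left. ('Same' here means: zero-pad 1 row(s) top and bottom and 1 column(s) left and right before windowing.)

66

The receptive field on the zero-padded input at this output position is [1 5 8 / 12 10 5 / 4 10 9]. Elementwise product with the kernel and sum: 1·1 + 12·1 + 10·1 + 5·2 + 4·3 + 10·3 + 9·-1.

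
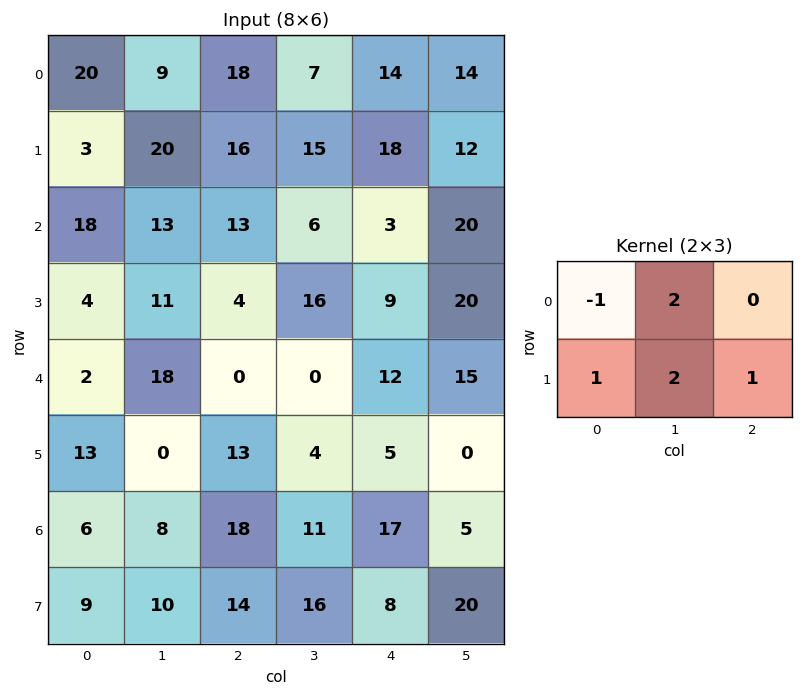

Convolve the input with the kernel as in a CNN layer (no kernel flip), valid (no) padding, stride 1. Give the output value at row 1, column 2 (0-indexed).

42

The receptive field on the input at this output position is [16 15 18 / 13 6 3]. Elementwise product with the kernel and sum: 16·-1 + 15·2 + 13·1 + 6·2 + 3·1.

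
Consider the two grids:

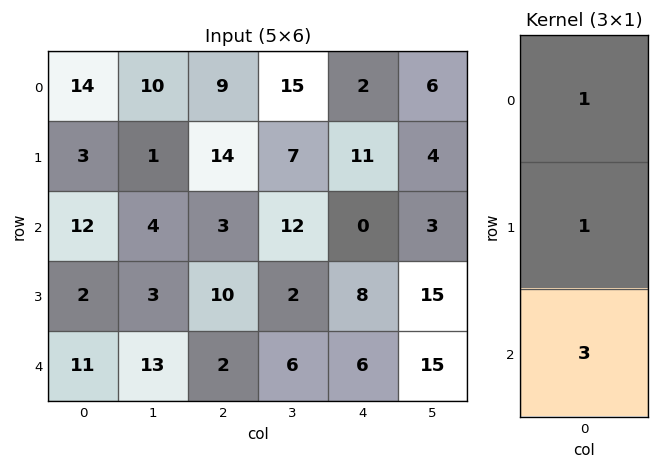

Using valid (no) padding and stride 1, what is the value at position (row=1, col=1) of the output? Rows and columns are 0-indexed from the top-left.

14

The receptive field on the input at this output position is [1 / 4 / 3]. Elementwise product with the kernel and sum: 1·1 + 4·1 + 3·3.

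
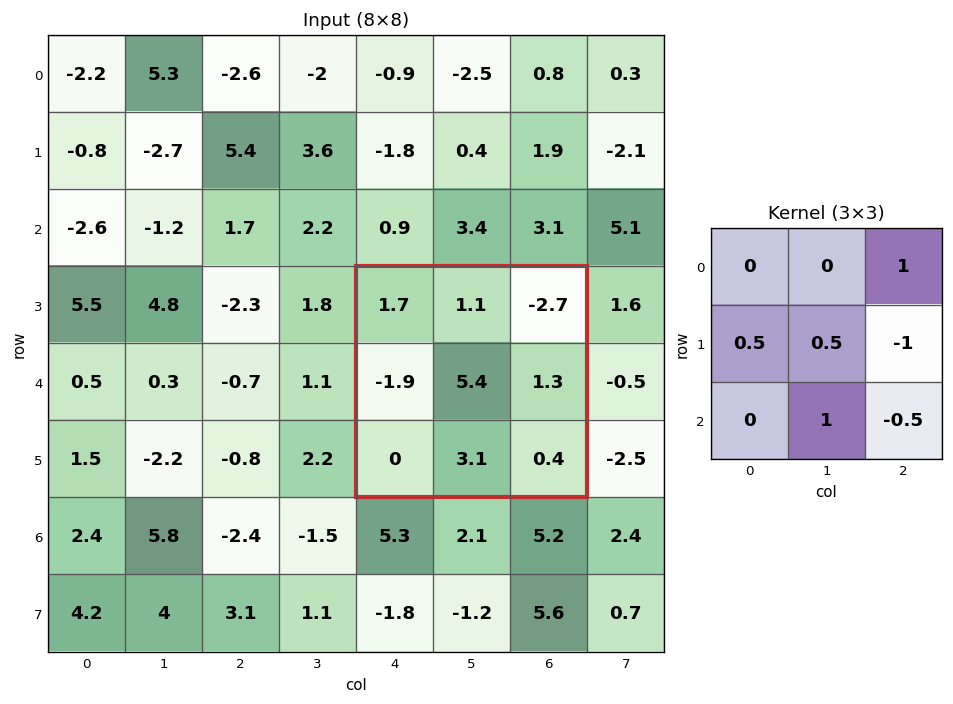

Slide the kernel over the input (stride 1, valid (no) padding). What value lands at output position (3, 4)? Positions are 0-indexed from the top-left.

The receptive field on the input at this output position is [1.7 1.1 -2.7 / -1.9 5.4 1.3 / 0 3.1 0.4]. Elementwise product with the kernel and sum: -2.7·1 + -1.9·0.5 + 5.4·0.5 + 1.3·-1 + 3.1·1 + 0.4·-0.5.

0.65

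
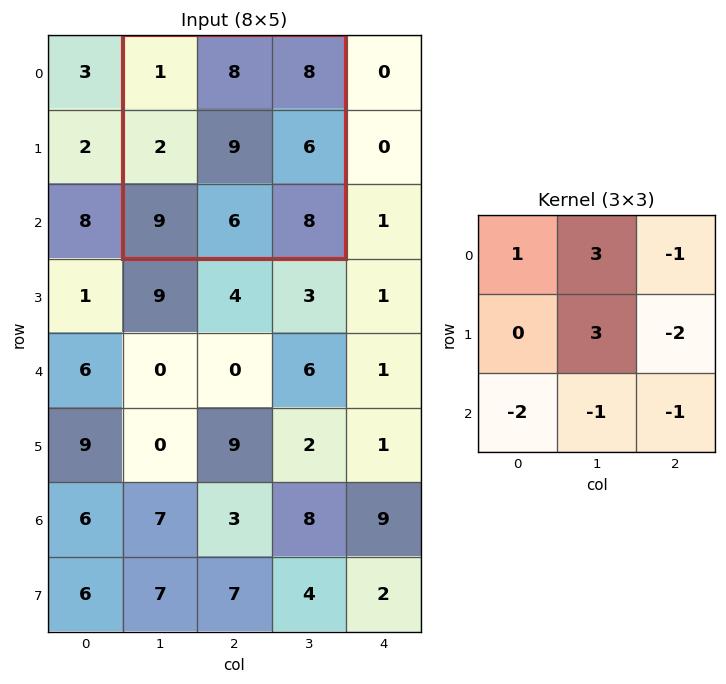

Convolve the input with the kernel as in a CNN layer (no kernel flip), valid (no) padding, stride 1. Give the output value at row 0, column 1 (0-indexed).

The receptive field on the input at this output position is [1 8 8 / 2 9 6 / 9 6 8]. Elementwise product with the kernel and sum: 1·1 + 8·3 + 8·-1 + 9·3 + 6·-2 + 9·-2 + 6·-1 + 8·-1.

0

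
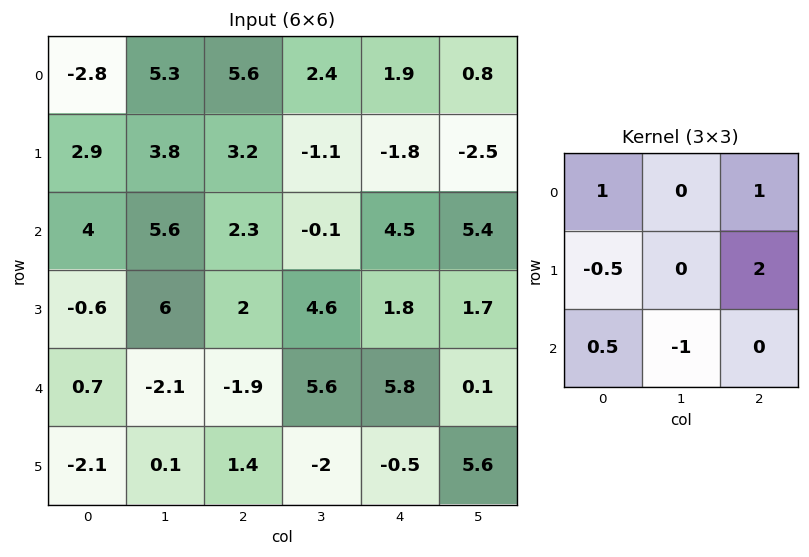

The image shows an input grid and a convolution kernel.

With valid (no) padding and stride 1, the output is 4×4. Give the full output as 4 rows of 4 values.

Output[0,0]: The receptive field on the input at this output position is [-2.8 5.3 5.6 / 2.9 3.8 3.2 / 4 5.6 2.3]. Elementwise product with the kernel and sum: -2.8·1 + 5.6·1 + 2.9·-0.5 + 3.2·2 + 4·0.5 + 5.6·-1.

4.15 4.1 3.55 -5.8
2.4 0.7 5.65 7.75
13.05 12.55 2.85 3.4
-3.9 21.5 19.05 3.2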